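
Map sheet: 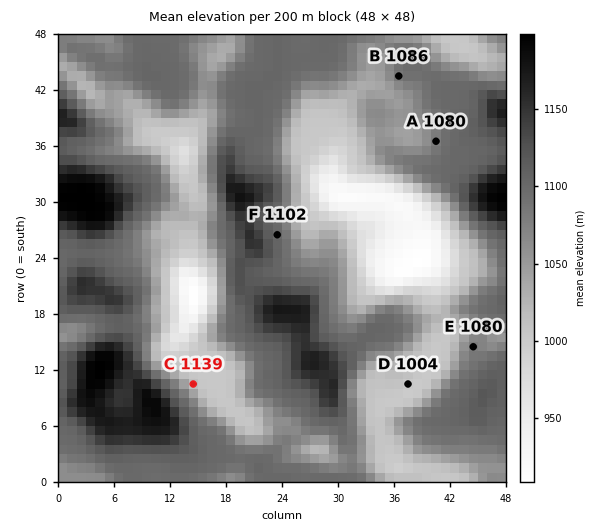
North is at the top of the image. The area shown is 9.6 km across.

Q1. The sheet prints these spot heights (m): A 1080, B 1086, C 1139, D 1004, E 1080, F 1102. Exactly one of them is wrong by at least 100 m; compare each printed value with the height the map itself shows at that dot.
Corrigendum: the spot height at C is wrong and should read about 1014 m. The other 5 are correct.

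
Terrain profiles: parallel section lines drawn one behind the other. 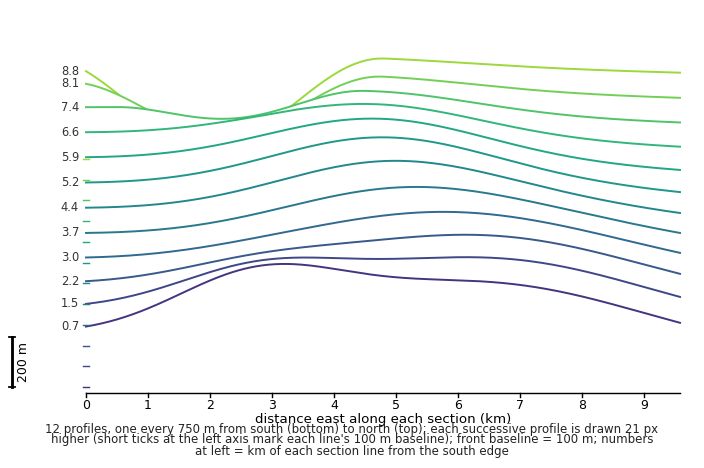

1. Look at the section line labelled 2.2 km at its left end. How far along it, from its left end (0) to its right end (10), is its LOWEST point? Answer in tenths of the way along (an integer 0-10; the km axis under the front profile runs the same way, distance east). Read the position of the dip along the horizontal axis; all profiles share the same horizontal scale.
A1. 0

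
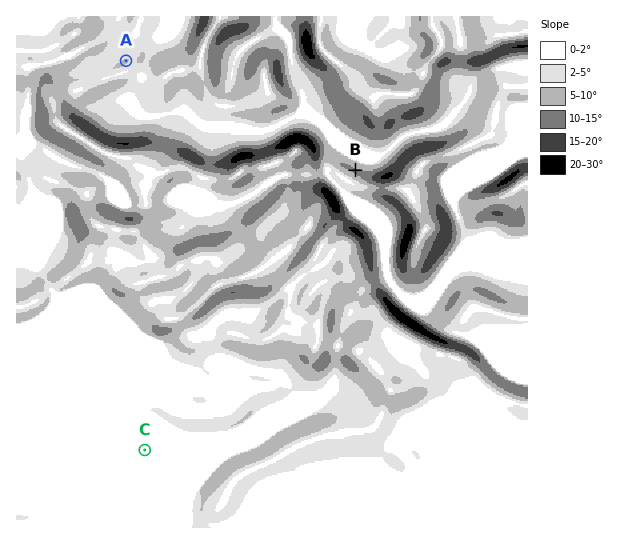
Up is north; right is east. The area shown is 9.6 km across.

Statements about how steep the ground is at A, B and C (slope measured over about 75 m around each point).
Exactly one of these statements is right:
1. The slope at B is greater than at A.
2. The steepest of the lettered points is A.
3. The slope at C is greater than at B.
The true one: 1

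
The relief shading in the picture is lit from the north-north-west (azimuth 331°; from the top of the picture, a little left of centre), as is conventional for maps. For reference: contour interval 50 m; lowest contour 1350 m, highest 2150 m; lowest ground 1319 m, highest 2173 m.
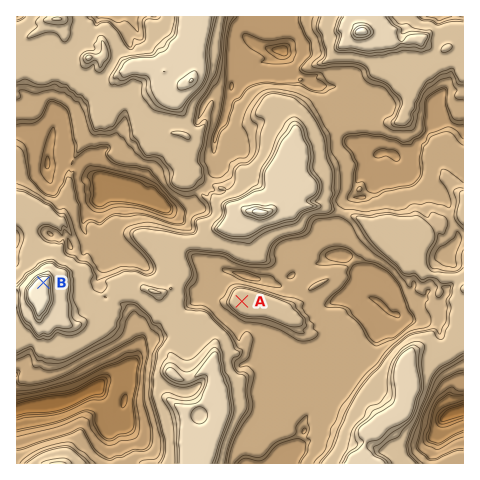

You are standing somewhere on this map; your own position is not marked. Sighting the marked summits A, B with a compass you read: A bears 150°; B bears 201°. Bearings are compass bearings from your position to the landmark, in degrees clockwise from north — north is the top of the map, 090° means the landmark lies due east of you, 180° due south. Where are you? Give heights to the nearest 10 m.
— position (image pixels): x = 118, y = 87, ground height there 1890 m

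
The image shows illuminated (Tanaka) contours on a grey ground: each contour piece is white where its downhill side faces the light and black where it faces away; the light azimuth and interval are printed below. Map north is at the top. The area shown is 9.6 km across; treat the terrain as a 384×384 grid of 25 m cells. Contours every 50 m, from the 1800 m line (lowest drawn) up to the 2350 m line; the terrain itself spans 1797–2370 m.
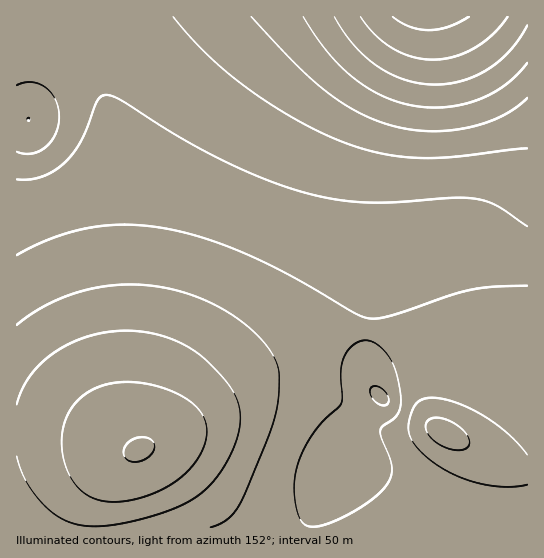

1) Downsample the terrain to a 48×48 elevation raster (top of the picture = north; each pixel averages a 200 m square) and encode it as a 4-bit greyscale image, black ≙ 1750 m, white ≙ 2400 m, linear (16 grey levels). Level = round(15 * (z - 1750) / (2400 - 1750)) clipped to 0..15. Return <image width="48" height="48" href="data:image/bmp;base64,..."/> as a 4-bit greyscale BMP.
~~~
<image width="48" height="48" href="data:image/bmp;base64,Qk32BAAAAAAAAHYAAAAoAAAAMAAAADAAAAABAAQAAAAAAIAEAAATCwAAEwsAABAAAAAAAAAAAAAAABEREQAiIiIAMzMzAERERABVVVUAZmZmAHd3dwCIiIgAmZmZAKqqqgC7u7sAzMzMAN3d3QDu7u4A////AEREQzMzNERERFVVVVZmZmZVVVVVVVVVVURDMzMzMzNERERVVVZmZmZmVVVVVVVVVUQzMzIiIjMzRERFVVZmZmZmZlVVVVVVVUMzMiIiIiIzM0RFVVZmZmZmZlVVVVVVVUMzMiIiIiIiMzREVVZmZmZmZmVVVVVVVTMzIiIRERIiIzREVVZmZmZmZlVVVERERTMzIiIREREiIjNERVVmZmZmZlVURERERTMzIiIRERESIjNERVVmZmZmZlVEM0REVTMyIiIRERESIjM0RVVmZmZmZVRDM0REVTMzIiIhERESIjM0RFVWZmZmZVQzM0RFVTMzIiIiIiIiIjM0RFVVZmZmZlREREVVVTMzIiIiIiIiIjM0RFVVZmZndlVERVVVVTMzMiIiIiIiMzM0RFVVVmZndlVVVVVVVUMzMyIiIiIjMzNERFVVVmZ3dmVVVVVVVUMzMzMyIzMzMzRERFVVVmZmZmVVVVVVVUQzMzMzMzMzM0RERFVVVmZmZmZVVVVVVURDMzMzMzMzNERERVVVVmZmZmZlVVVVVUREQzMzMzM0REREVVVVVmZmZmZmVVVVVURERERDM0RERERFVVVVVmZmZmZmZlVVVVRERERERERERERVVVVVZmZmZmZmZmZVVVVURERERERERFVVVVVWZmZmZmZmZmZmVVVVVEREREREVVVVVVVmZmZmZmZmZmZmZlVVVVVVVVVVVVVVVWZmZmZmZmZmZmZmZlVVVVVVVVVVVVVVVmZmZmZmZmZmZmZmZmVVVVVVVVVVVVVWZmZmZmZmZmZmZmZmZmZlVVVVVVVVVWZmZmZmZmZmZmZmZmZmZmZmZmVVVVVmZmZmZmZmZmZmZmZmZmZmZ2ZmZmZmZmZmZmZmZmZmZmZmZmZmZmZnd2ZmZmZmZmZmZmZmZmZnd3d3d3d3d3d3d2ZmZmZmZmZmZmZmZnd3d3d3d3d3d3d3d2ZmZmZmZmZmZmZnd3d3d3d3d3d3d3d3d3dmZmZmZmZmZmd3d3d3d3d3d3d3d3d3d3d3dmZmZmZmd3d3d3d3d3d3d3d3d3d3eHd3d2ZmZmZ3d3d3d3d3d3eIiIiIiIiIiIiHd3dmd3d3d3d3d3d3iIiIiIiIiIiIiIiId3d3d3d3d3d3d3eIiIiIiIiIiIiIiJmYh3d3d3d3d3d3eIiIiIiJmZmZmZmYiJmYh3d3d3d3d3d3iIiIiImZmZmZmZmZmZmYh3d3d3d3d3eIiIiIiZmZmqqqqqqZmZmYh3d3d3d3d4iIiIiJmZmqqqqqqqqqmZmIh3d3d3d3eIiIiIiZmZqqq7u7u7uqqYiId3d3d3d3iIiIiImZmqqru7u7u7u6qoiId3d3d3d4iIiIiZmZqqq7vMzMzMu7und3d3d3d3eIiIiImZmaqqu8zMzMzMzLu3d3d3d3d3iIiIiJmZmqqrvMzd3d3dzMu3d3d3d3d4iIiIiZmZmqq7zM3d3d3d3My3d3d3d3eIiIiImZmZqqu7zN3e7u7t3czHd3d3d3iIiIiJmZmaqqu8zd3u7u7u3dzA=="/>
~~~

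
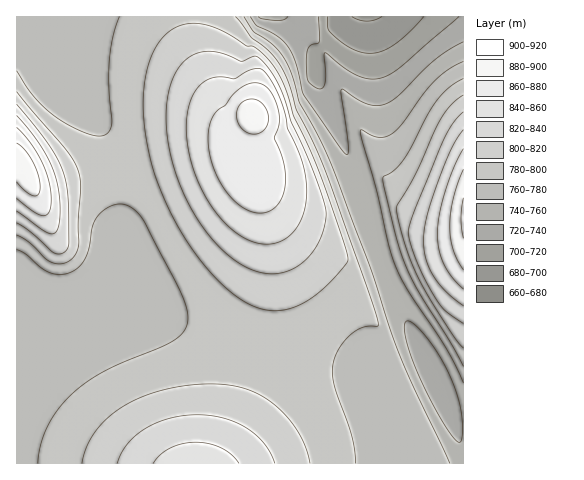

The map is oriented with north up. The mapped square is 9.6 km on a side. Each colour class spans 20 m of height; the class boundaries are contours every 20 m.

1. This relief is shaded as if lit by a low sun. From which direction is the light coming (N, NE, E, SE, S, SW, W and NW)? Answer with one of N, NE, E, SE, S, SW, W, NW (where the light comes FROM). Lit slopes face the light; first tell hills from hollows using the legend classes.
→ NE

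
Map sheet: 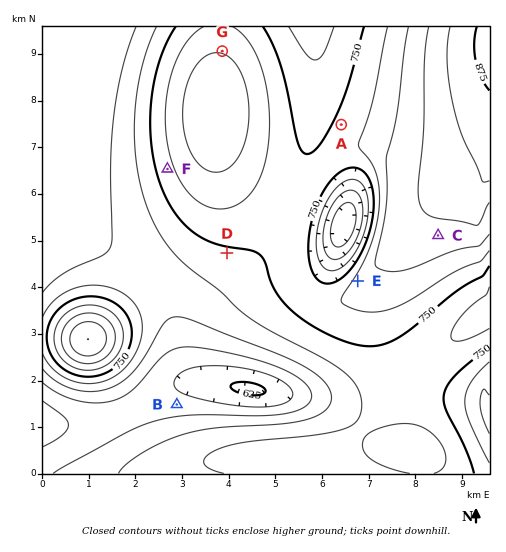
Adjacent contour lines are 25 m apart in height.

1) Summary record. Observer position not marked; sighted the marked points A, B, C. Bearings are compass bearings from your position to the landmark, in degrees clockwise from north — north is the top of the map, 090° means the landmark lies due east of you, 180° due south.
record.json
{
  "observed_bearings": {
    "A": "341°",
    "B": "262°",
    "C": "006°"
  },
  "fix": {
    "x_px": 425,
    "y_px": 369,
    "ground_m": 735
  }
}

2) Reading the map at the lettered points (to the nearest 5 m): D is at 745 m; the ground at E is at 785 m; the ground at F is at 765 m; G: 800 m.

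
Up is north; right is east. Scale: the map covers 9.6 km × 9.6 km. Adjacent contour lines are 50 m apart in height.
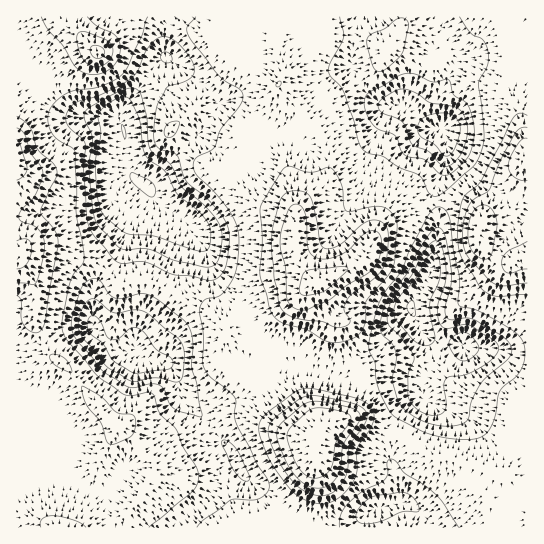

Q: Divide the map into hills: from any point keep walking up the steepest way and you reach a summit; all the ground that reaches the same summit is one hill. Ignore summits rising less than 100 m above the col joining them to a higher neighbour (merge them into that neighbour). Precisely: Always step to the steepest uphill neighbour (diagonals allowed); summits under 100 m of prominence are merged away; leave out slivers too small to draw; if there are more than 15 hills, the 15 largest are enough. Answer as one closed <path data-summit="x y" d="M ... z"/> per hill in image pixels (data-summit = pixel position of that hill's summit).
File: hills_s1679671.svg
<path data-summit="321 281" d="M358 16l-187 0-6 9 0 32 42 32 10 13 0 5-18 27-36 35-15 17 6 13 30 23 1 13-6 16-7 30-32 46-5 19 2 7 8 7 24 5 8 14 4 16 8 5 12 1 18-6 27-31 59 4 37 11 24 0 11-3 44 3 11-16 0-12-3-8-16-28-2-10 14-22 7-16 7-38-3-42 9-24 0-28-3-7-16-4-16-16-12-4-16 0-18-15-12-22z"/><path data-summit="318 434" d="M427 336l-2 2 7 13 0 12-11 16-31-3-48 3-37-11-59-4-11 11-6 10-10 10-8 4-18 2-10-4-2-4-1 4 3 4 9 6 37 40 8 15-12 5-6 6-10 24-23 18-11 12 352 1 1-174-38-6-20 0-9-4-23-3z"/><path data-summit="17 159" d="M17 65l-1 462 158 1 12-13 23-18 10-24 6-6 12-5-8-15-14-17-32-29-4-8-2-14-10-15-22-4-10-11-16 2-5-3-15-14-6-9 2-38 6-10 15-14 5-10 11-36 16-20 1-10-12-7-6-7-7-43-6-11-44-4-11-4z"/><path data-summit="481 225" d="M527 16l-91 1 17 28 4 13-18 40 0 20 6 17 2 20-4 18-7 14 0 16 3 10-3 34-5 26-20 32 10 26 13 9 27 4 9 4 20 0 27 5 11 0z"/><path data-summit="98 53" d="M170 16l-153 0-1 49 47 46 11 4 41 2 4 3 0-5 5-10 15-16 13-20 13-11-1-27z"/>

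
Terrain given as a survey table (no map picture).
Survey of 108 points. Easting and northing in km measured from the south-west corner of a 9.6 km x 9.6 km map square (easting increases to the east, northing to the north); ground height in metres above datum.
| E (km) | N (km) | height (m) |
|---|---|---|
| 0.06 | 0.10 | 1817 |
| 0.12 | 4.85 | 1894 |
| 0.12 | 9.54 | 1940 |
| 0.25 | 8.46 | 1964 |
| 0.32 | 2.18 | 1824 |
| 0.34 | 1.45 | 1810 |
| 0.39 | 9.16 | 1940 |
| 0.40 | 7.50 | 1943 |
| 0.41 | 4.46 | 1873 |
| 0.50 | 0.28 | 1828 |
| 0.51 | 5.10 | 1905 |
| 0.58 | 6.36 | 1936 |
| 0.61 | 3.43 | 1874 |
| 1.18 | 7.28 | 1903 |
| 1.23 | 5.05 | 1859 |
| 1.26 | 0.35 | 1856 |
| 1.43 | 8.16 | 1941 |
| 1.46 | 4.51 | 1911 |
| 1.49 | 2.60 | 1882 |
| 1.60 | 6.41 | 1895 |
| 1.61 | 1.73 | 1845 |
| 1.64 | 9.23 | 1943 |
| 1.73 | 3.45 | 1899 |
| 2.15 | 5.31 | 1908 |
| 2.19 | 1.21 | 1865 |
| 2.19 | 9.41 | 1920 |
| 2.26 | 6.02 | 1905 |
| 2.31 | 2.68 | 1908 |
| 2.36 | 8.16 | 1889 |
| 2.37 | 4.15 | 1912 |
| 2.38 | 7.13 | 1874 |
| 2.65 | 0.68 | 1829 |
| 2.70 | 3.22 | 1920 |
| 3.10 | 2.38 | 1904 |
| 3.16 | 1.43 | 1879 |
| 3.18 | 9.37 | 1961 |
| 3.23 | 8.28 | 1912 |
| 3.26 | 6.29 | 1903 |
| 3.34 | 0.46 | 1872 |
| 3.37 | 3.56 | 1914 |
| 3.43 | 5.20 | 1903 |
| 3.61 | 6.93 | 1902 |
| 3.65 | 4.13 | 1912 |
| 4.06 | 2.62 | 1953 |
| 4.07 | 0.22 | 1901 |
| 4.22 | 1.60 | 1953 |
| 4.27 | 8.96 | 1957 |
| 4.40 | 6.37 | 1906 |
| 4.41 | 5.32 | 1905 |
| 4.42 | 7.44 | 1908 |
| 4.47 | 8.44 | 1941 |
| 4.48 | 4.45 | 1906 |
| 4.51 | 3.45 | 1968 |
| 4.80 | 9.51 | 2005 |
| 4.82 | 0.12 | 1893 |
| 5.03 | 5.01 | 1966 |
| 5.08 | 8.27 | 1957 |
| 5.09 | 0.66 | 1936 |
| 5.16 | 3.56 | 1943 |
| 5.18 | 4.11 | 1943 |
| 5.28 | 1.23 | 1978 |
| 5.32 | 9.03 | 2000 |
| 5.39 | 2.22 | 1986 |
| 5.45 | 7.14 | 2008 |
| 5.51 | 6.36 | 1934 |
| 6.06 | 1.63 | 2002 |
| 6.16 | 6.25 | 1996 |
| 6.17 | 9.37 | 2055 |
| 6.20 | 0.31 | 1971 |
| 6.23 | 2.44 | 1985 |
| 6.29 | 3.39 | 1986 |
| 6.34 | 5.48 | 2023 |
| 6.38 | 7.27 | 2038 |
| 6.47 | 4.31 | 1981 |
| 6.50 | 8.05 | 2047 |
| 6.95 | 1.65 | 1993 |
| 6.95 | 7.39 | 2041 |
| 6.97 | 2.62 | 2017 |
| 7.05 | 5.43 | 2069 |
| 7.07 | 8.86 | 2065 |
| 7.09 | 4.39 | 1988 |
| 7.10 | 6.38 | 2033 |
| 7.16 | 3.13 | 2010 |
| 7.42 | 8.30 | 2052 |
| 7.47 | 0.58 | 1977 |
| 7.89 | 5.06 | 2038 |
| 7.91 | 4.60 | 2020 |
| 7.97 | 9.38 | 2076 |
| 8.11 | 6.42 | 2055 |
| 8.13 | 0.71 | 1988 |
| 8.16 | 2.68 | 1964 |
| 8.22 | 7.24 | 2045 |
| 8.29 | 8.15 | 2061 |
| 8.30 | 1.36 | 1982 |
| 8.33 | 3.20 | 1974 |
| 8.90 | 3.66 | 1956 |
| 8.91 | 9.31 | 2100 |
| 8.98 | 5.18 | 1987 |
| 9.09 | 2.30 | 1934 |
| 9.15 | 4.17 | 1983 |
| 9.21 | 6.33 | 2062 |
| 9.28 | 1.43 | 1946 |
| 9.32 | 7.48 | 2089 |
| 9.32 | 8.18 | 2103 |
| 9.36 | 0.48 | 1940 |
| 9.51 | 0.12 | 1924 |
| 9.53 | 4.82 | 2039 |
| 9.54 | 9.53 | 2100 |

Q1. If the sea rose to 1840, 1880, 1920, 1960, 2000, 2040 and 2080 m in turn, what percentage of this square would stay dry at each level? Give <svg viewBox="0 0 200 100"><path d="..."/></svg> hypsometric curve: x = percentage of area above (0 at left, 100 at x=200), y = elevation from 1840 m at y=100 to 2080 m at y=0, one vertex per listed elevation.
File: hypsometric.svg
<svg viewBox="0 0 200 100"><path d="M191 100l-13-17-51-16-42-17-36-17-24-16-19-17"/></svg>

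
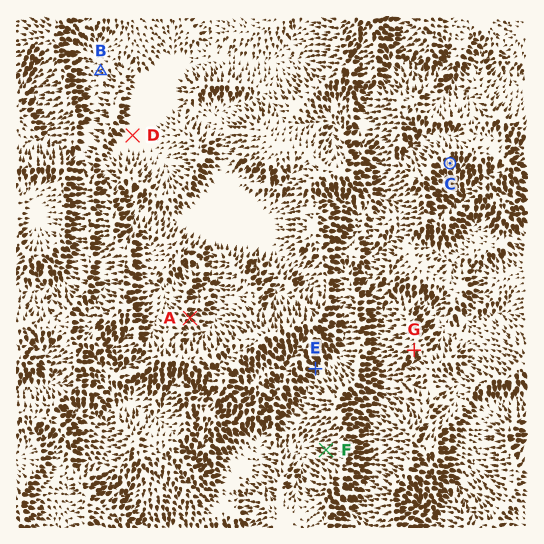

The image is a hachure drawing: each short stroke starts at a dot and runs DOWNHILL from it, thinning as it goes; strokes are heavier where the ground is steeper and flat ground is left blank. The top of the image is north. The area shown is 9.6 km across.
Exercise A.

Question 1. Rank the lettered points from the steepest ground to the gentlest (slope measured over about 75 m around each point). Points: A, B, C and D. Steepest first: C A B D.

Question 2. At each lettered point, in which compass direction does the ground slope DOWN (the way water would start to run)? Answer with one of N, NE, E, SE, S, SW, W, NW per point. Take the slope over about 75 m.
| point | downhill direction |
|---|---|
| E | SE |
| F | W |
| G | SW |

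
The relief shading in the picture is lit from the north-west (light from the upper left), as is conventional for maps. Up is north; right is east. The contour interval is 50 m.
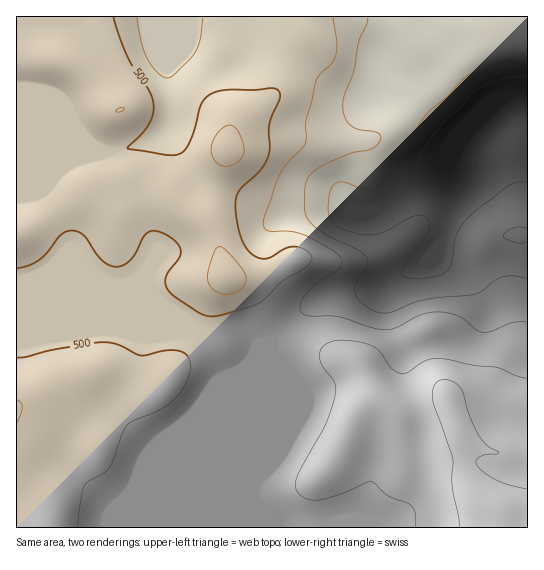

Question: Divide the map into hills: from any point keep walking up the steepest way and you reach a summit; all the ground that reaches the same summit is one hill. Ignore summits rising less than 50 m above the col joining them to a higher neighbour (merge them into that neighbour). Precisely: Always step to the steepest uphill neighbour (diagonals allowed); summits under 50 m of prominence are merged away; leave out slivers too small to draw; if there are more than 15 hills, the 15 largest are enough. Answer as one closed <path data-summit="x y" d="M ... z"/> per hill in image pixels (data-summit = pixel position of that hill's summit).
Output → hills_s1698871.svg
<path data-summit="227 277" d="M527 16l-510 0-1 314 185 1 6 2 28-2 8 1 18 11 12-3 30-29 26-15 14-4 32-3 15-5 33-20 16-19 0 13 19 9 23 0 22-7 24 3z"/><path data-summit="493 509" d="M439 245l-16 19-41 24-45 5-22 10-18 13-24 23-1 4 4 11 0 80-21 52 0 12 4 9 0 21 269-1 0-264-25-3-22 7-23 0-19-9z"/><path data-summit="17 407" d="M235 331l-21 2-13-2-184 0-1 196 242 1 1-21-4-9 0-12 21-52 0-80-3-14-15 3-9-8z"/>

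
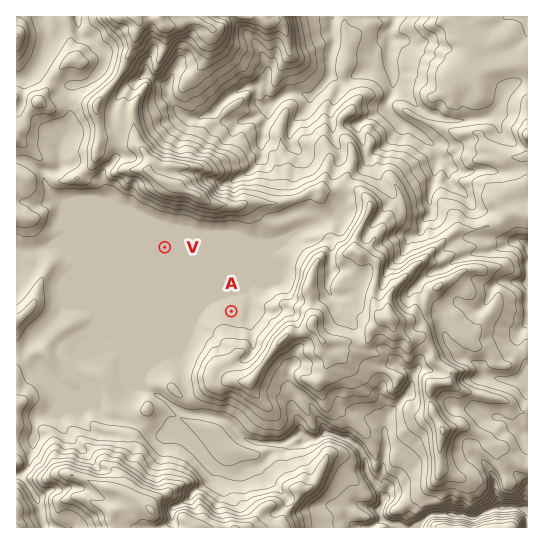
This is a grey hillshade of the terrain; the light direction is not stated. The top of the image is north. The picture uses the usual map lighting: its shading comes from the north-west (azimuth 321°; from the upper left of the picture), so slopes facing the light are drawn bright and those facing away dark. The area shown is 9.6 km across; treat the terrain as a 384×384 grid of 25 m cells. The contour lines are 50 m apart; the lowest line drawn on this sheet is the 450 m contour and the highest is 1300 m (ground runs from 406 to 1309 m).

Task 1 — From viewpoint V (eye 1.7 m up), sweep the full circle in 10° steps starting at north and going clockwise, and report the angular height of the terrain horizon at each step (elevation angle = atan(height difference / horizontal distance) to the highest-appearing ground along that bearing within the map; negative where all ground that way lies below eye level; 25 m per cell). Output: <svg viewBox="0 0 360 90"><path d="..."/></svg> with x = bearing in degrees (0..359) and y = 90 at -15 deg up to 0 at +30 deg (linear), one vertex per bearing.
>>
<svg viewBox="0 0 360 90"><path d="M0 30l10-2 10 1 10 1 10 3 10 6 10 7 10 9 10 0 10-2 10-2 10 0 10-2 10-1 10 2 10 0 10 2 10 1 10-3 10-2 10 1 10 4 10 4 10 1 10-1 10-1 10 2 10 2 10-5 10 0 10 1 10-4 10-3 10-4 10-5 10-5"/></svg>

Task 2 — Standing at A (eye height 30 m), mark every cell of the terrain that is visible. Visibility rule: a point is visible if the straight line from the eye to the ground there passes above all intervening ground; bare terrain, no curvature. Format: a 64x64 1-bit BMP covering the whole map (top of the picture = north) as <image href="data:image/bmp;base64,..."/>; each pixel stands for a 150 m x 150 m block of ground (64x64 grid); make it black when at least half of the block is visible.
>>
<image width="64" height="64" href="data:image/bmp;base64,Qk0+AgAAAAAAAD4AAAAoAAAAQAAAAEAAAAABAAEAAAAAAAACAAATCwAAEwsAAAIAAAAAAAAA////AAAAAAAAAAAAAAAAAAAAAAAAAAAAAAAAAAAAAAAAAYAAAAAAAAAHgAAAAAAAAD8AAAAAAAAB/wAAAAAAAAfPAAAAAAAAj78AAAAAAACPPwAAAAAAAI7/AAAAAAAAjMYAAAAAAADdOAAAAAAAAP94AAAAAAAA/8wAAAAAAAD/noAAAAAAAP/eAAAAAAAA8Z4AAAAAAADhP2AIAAAAAIf/4BwAAAAAj//gxgAAAAAP/+DjAAAAAJ//8JsAAAAAj//4P4AAAADH//x/wAAAAOP//P/YAAAAef////gAAAA/////+AAAAD////+YAAAAH////7gAAAAf////+AAAAB/////4AAAAD/////gAAAAP/////AAAAAf////4AAAA/////+AAAAB/////+AAAAP/////wAAAA/////jwAAABf////xhAAAH///8f+sAAA///+AAzwAAD//nAAAGAAAGH6AAAAAAAAAOcAAAAAAAAAYAAAAAAAAAAgAAAAAAAAgAAAAAAAAACAAAAAAAAAAAAAAAAAAAAAAAAAAAAAAAAAAAAAAAAAAAAAAAAAAAAAAAAAAAAAAAAAAAAAAAAAAAAAAAAAAAAAAAAAAAAAAAAAAAAAAAAAAAAAAAAAAAAAAAAAAAAAAAAAAAAAAAAAAAAAAAAAAAAAAAAAAAAAAAAAAAAAAAAAAA=="/>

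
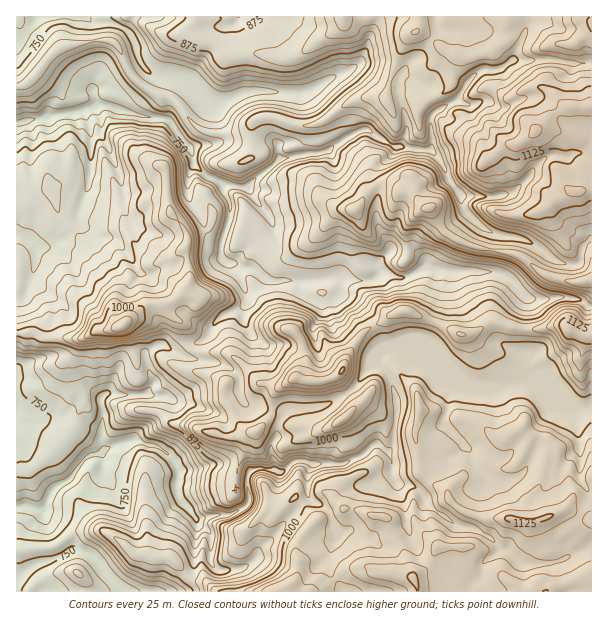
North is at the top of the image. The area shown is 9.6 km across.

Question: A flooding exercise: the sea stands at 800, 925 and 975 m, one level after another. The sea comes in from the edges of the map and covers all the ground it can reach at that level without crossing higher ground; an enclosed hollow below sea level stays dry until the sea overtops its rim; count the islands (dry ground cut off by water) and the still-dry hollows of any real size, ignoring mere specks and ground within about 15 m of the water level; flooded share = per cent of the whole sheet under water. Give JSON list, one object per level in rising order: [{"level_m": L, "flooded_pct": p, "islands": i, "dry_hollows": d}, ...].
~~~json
[{"level_m": 800, "flooded_pct": 19, "islands": 1, "dry_hollows": 0}, {"level_m": 925, "flooded_pct": 47, "islands": 1, "dry_hollows": 0}, {"level_m": 975, "flooded_pct": 57, "islands": 1, "dry_hollows": 0}]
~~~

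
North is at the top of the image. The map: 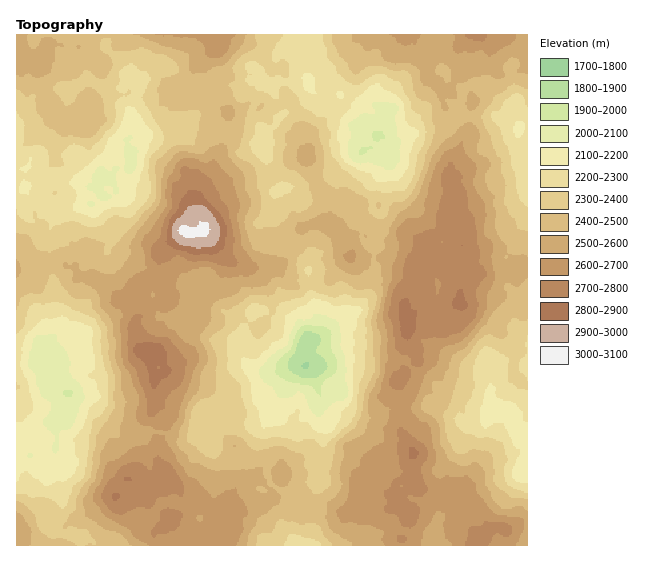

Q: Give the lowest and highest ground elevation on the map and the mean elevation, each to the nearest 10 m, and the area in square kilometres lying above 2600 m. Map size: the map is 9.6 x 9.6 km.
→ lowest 1790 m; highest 3040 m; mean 2440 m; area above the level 21.6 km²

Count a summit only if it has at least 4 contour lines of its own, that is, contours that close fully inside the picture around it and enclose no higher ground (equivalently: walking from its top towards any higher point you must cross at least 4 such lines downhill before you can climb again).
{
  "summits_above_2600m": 1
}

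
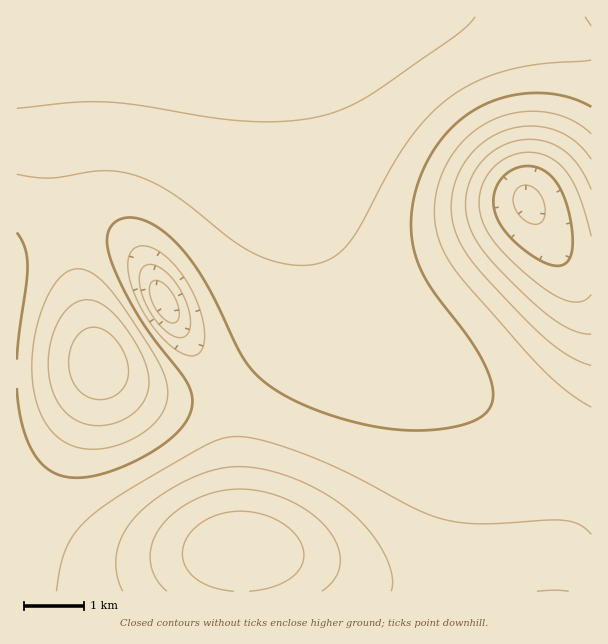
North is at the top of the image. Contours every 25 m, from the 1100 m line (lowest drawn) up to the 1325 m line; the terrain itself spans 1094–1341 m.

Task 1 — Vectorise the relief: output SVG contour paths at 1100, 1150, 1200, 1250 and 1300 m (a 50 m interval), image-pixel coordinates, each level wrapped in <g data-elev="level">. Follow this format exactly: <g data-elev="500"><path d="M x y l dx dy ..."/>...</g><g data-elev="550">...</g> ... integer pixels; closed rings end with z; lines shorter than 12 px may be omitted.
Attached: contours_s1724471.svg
<g data-elev="1100"><path d="M533 224l-12-7-7-11-1-8 2-6 3-4 4-2 8 0 6 3 5 6 3 8 1 9-2 8-4 4z"/></g><g data-elev="1150"><path d="M234 591l-22-4-17-9-10-12-2-8 0-7 5-15 13-13 18-9 21-3 23 3 20 10 15 13 4 8 2 7-2 14-11 12-18 9-24 4"/><path d="M591 295l-6 5-7 2-9-1-11-4-25-17-31-29-14-18-7-18-2-18 6-18 12-15 18-10 18-2 17 6 13 10 11 15 8 21 9 32"/></g><g data-elev="1200"><path d="M123 591l-7-19 1-20 6-18 13-18 23-19 29-17 27-10 24-3 25 2 30 10 29 13 24 17 21 21 16 22 8 23 1 9-2 7"/><path d="M537 591l17-1 15 1"/><path d="M591 365l-21-8-22-16-24-23-41-43-14-18-10-17-6-16-2-17 1-13 3-12 12-23 18-18 21-11 24-4 12 1 12 3 10 4 11 7 16 18"/><path d="M174 336l-7-4-9-9-14-23-4-12-1-10 2-8 5-5 9 0 12 8 10 12 8 15 5 17-1 13-2 5-4 2z"/></g><g data-elev="1250"><path d="M17 388l5 35 10 27 7 11 8 7 9 6 9 3 12 1 15-2 16-4 20-7 19-10 16-11 13-10 9-11 5-9 2-10 0-9-3-9-8-12-28-36-16-24-18-33-10-27-2-15 4-12 9-8 12-1 12 2 14 7 13 11 12 13 13 16 12 20 29 60 9 15 14 16 21 15 22 12 26 10 30 8 27 5 25 2 24 0 23-4 18-6 9-6 6-8 2-10-1-12-5-15-10-18-46-63-8-15-6-13-5-20-1-19 3-21 6-21 12-26 15-21 20-17 22-13 26-7 27-2 25 4 24 10"/><path d="M17 232l8 16 3 19-11 93"/></g><g data-elev="1300"><path d="M89 425l10 1 11-2 10-3 11-6 8-7 5-7 4-9 1-11-2-12-4-12-18-30-11-13-9-8-9-5-9-1-7 1-8 4-12 13-9 22-3 25 3 22 9 18 12 13z"/><path d="M17 108l54-5 31-1 33 3 71 12 34 4 39 1 35-4 28-9 29-14 84-59 12-10 8-9"/></g>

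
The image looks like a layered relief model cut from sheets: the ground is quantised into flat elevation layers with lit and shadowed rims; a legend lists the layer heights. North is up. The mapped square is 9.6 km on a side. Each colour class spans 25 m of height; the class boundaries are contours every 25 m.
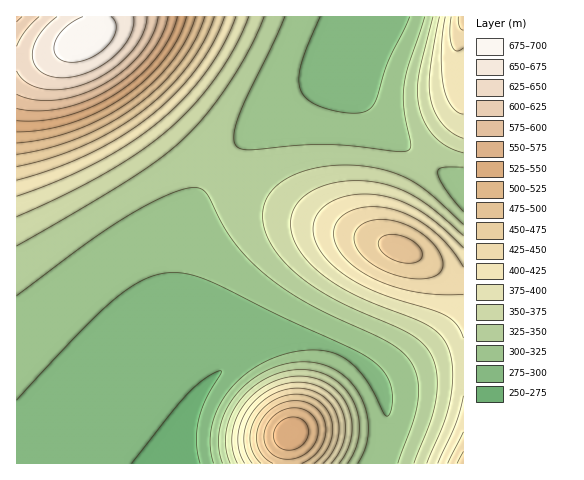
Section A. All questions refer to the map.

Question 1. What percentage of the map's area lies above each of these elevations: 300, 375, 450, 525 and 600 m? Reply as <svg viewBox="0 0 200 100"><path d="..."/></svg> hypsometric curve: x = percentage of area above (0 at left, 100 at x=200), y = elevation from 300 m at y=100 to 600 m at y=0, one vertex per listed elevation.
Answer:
<svg viewBox="0 0 200 100"><path d="M155 100l-92-25-34-25-14-25-6-25"/></svg>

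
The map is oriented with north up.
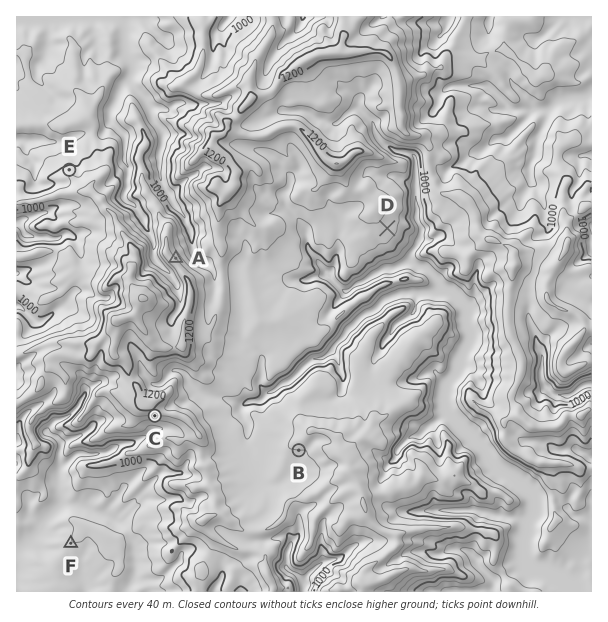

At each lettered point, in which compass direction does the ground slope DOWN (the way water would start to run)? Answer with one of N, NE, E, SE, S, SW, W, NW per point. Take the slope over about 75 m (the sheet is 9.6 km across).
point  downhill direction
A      NE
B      S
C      S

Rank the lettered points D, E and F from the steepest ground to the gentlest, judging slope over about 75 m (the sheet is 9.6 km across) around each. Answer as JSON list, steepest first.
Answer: ["E", "D", "F"]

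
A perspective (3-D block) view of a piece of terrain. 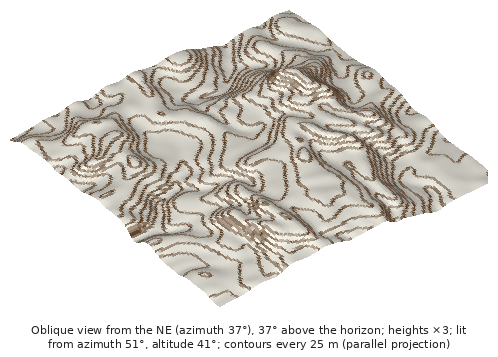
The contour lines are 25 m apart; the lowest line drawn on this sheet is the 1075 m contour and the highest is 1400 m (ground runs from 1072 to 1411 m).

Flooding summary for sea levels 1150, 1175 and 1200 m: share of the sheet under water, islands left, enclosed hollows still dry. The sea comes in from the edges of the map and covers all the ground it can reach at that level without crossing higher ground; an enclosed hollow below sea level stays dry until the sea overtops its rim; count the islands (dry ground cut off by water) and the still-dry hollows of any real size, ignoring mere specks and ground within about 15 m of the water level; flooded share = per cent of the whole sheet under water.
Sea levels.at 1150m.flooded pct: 20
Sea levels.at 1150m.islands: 0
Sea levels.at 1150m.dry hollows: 0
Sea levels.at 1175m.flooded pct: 33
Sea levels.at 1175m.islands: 0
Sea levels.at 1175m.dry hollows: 0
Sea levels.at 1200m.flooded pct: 47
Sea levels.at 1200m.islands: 0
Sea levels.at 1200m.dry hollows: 0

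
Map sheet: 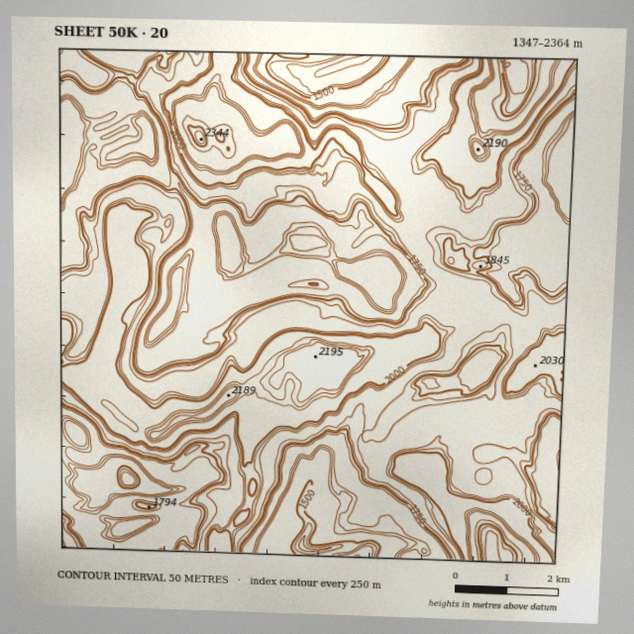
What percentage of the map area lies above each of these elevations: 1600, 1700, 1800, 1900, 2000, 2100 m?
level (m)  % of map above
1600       88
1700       65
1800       58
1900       29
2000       23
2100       7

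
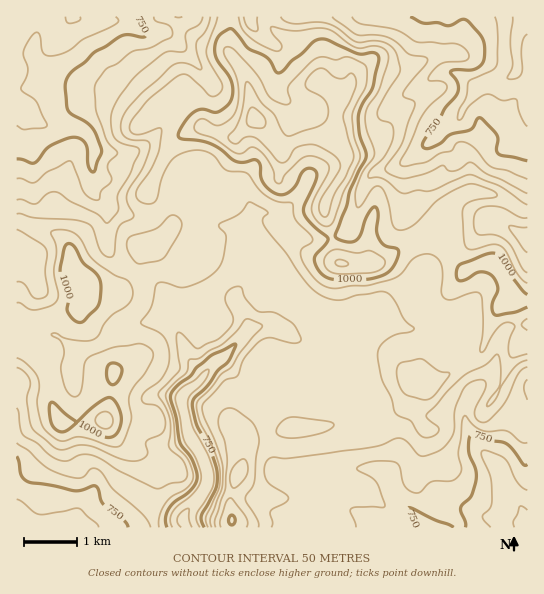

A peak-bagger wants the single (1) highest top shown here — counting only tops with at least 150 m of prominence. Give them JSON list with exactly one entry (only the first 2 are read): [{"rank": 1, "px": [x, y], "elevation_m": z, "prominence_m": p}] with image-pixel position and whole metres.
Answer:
[{"rank": 1, "px": [254, 118], "elevation_m": 1175, "prominence_m": 541}]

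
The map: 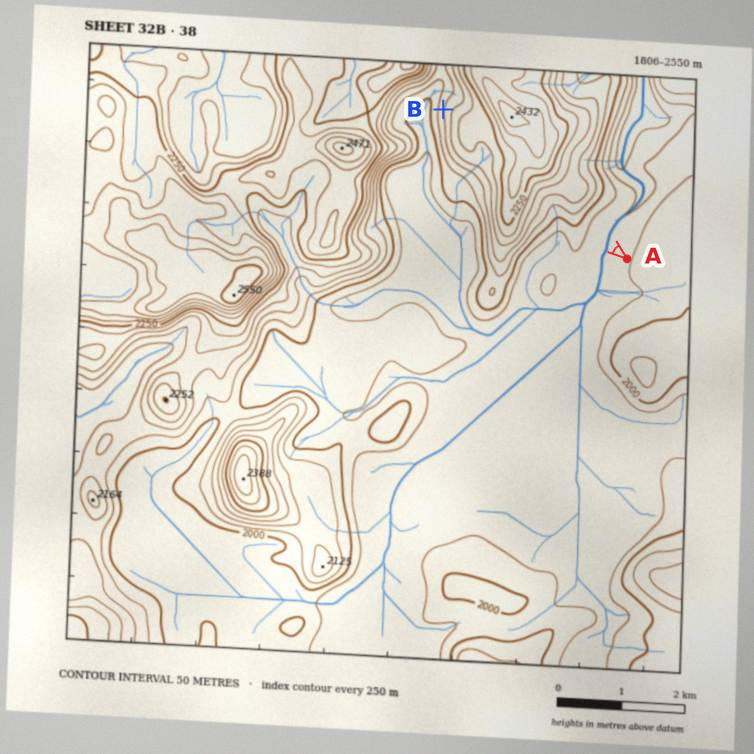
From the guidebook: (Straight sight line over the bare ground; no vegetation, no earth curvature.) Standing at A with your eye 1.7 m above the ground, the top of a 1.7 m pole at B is out of sight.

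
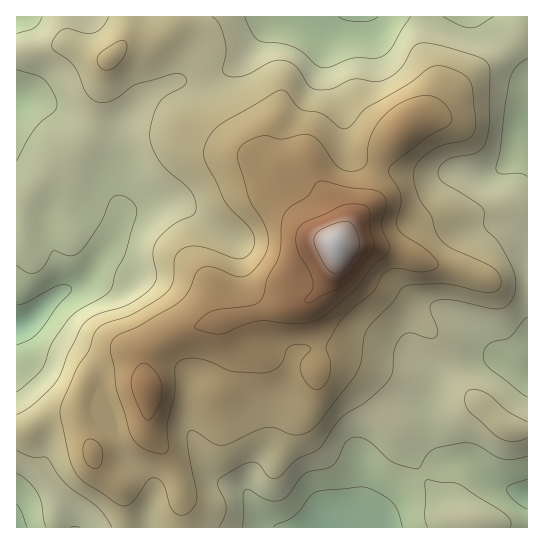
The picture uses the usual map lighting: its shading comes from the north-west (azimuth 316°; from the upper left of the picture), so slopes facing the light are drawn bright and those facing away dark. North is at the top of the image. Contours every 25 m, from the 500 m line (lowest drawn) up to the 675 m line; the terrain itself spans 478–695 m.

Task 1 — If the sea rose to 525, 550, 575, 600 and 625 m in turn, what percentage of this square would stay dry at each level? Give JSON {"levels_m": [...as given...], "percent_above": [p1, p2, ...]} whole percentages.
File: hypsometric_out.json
{"levels_m": [525, 550, 575, 600, 625], "percent_above": [85, 57, 35, 17, 6]}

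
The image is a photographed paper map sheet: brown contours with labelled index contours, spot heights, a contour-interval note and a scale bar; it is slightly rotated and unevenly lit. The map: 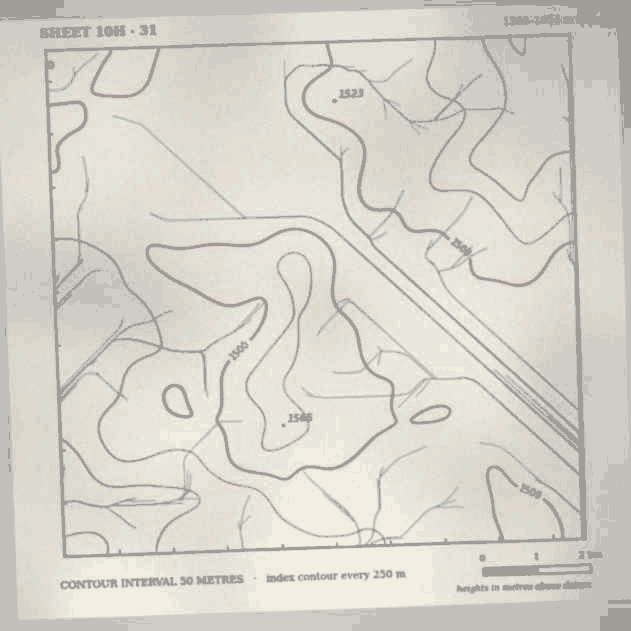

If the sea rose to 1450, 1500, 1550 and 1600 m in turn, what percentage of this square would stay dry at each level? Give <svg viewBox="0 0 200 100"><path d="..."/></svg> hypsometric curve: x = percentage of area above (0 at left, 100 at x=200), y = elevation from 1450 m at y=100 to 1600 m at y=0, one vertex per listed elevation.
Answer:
<svg viewBox="0 0 200 100"><path d="M173 100l-105-33-46-34-13-33"/></svg>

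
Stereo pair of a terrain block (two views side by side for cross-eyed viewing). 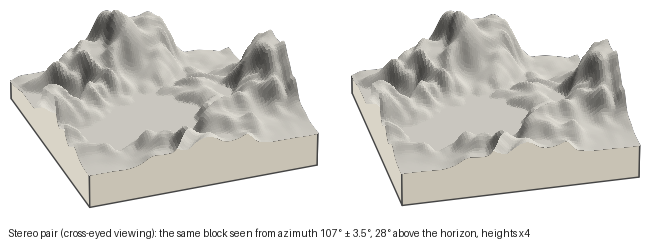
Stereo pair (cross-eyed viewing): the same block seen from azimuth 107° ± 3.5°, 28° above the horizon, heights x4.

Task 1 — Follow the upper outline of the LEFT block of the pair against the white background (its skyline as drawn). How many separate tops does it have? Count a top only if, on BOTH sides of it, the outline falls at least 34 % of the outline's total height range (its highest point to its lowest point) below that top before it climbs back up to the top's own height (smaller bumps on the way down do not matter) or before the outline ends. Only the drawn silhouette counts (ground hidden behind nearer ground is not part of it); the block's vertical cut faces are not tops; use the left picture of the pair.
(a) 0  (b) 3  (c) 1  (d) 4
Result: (c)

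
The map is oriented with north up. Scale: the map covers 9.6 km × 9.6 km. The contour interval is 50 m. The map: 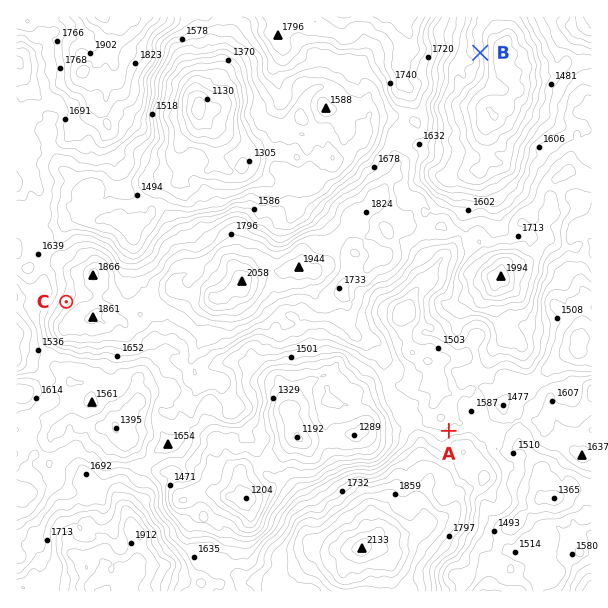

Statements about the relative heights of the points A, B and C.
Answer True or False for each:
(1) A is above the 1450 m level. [True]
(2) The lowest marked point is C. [False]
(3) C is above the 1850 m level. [False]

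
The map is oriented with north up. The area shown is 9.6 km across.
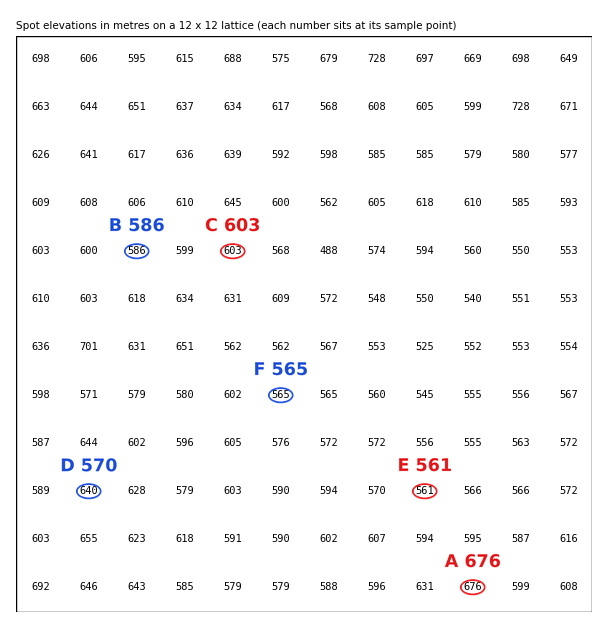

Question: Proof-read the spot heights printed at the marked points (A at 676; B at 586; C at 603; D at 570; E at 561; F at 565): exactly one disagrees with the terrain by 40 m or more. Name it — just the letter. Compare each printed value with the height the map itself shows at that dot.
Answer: D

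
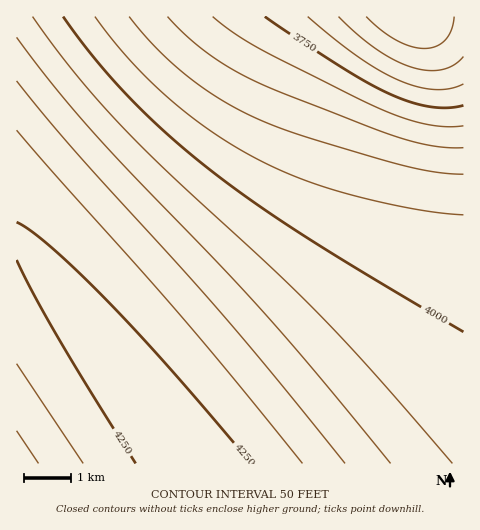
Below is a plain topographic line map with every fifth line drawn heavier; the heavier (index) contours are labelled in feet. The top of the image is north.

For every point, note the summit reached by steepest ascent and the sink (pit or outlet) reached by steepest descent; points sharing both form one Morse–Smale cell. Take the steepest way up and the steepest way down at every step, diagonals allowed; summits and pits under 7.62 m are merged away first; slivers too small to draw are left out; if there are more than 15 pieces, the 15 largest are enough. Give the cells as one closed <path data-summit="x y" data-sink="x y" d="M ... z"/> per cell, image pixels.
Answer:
<path data-summit="193 463" data-sink="412 17" d="M463 16l-447 1 0 224 8 3 11 12 157 208 272-1z"/><path data-summit="193 463" data-sink="17 463" d="M19 241l-3 1 0 221 174 1-147-198-13-16z"/>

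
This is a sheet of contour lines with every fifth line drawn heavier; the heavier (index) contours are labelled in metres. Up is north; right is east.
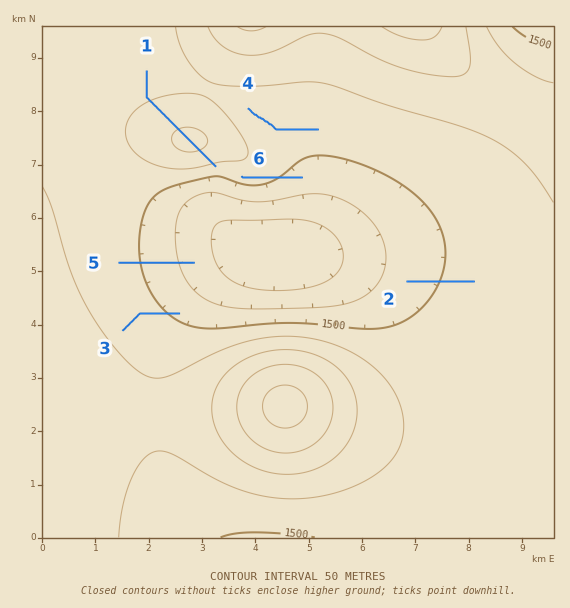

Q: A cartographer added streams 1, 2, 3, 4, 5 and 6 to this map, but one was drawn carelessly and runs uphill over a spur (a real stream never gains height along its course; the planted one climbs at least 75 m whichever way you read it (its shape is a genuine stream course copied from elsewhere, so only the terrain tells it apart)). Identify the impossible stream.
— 1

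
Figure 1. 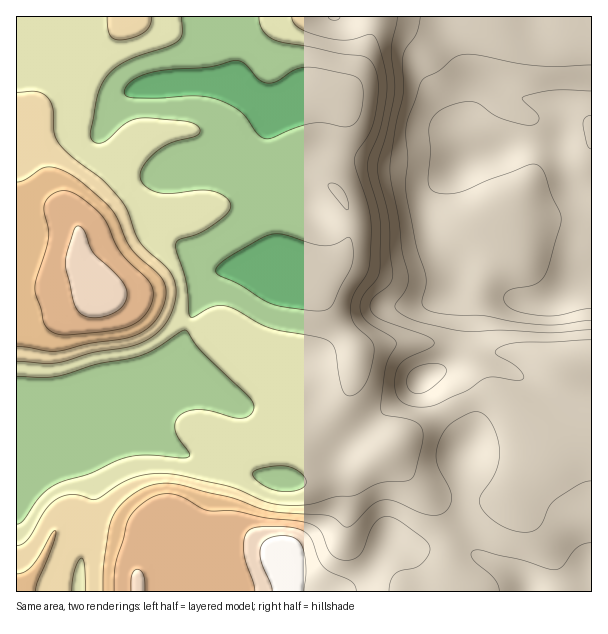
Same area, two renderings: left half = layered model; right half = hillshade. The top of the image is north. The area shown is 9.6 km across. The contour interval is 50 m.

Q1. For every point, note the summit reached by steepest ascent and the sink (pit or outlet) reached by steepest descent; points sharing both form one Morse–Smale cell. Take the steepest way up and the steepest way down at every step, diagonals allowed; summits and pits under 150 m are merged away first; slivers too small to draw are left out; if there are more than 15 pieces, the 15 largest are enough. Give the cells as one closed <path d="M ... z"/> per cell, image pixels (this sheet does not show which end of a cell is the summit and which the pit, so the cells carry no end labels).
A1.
<path d="M591 16l-363 0 0 11 7 24 0 20-6 12 35 23 14 5-6 6-6 17 2 24 4 10 6 5-4 6-3 12 0 34 7 35 6 6 6 4-56-2-21 6-7 8-19 44-9 30-1 12-6-1-15 3-36 10-19 11-37 29 32 2 39 8 60 28 47 11 39 12 43 0 27-5 36-24 17-14 43-28 23-10 18-4 15 4 48 36 40-2z"/><path d="M227 16l-211 1 1 405 25-4 21 2 17-11 21-18 19-11 36-10 15-3 6 1 1-12 9-30 19-44 7-8 21-6 56 2-6-4-6-6-7-35 0-34 3-12 4-6-6-5-4-10-2-24 6-17 6-6-14-5-35-23 6-12 0-20-7-24z"/><path d="M489 396l-19 4-23 10-43 28-17 14-30 22-10 4-23 3-52-1-30-11-47-11-60-28-39-8-33-2 5 15 20 36 4 15 0 23-12 52-1 30 512 1 1-157-41 1-48-36z"/><path d="M59 418l-17 0-26 5 1 169 62-1 1-30 12-52 0-23-4-15-20-36-1-7z"/>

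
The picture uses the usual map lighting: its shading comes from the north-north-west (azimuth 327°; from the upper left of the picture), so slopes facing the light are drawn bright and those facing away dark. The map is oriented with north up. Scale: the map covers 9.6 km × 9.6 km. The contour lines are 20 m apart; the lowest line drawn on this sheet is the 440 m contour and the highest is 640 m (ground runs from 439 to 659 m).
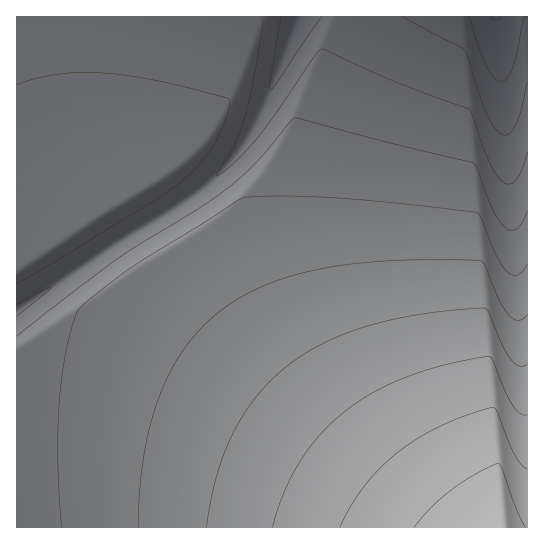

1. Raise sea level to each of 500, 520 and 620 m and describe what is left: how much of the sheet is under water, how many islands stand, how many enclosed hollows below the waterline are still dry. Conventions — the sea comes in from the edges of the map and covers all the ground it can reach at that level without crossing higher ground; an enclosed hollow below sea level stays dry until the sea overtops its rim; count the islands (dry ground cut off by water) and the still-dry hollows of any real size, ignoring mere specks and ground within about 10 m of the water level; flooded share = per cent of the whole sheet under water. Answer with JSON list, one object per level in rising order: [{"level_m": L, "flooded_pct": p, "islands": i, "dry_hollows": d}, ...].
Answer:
[{"level_m": 500, "flooded_pct": 9, "islands": 0, "dry_hollows": 0}, {"level_m": 520, "flooded_pct": 25, "islands": 0, "dry_hollows": 0}, {"level_m": 620, "flooded_pct": 94, "islands": 0, "dry_hollows": 0}]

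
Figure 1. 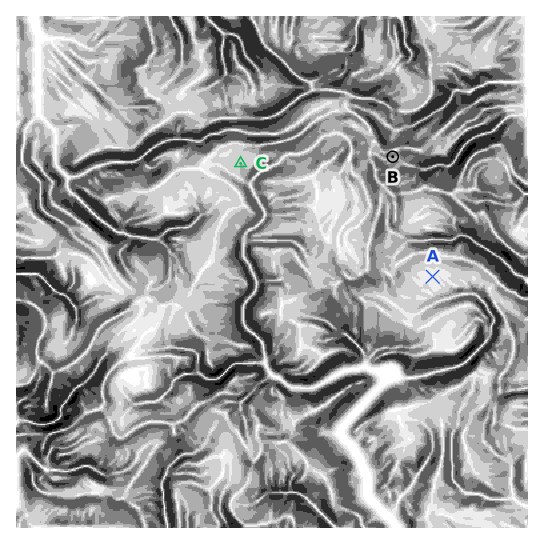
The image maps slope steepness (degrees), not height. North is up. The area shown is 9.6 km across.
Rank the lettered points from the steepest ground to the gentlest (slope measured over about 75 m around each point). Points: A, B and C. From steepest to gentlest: B C A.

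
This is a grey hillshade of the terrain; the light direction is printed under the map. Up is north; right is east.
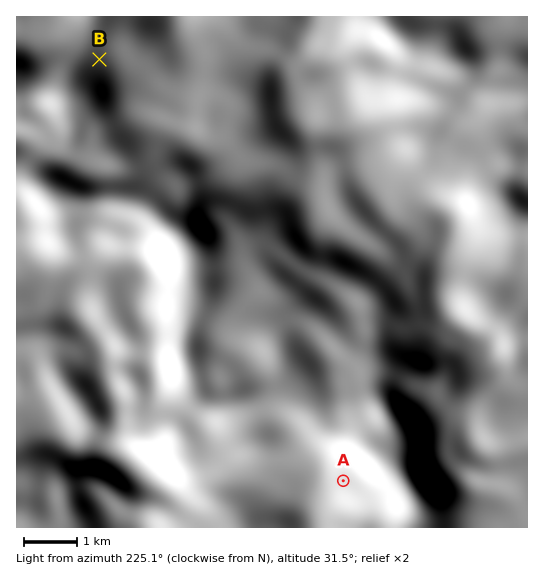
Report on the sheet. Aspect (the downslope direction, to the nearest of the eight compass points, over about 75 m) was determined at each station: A W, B E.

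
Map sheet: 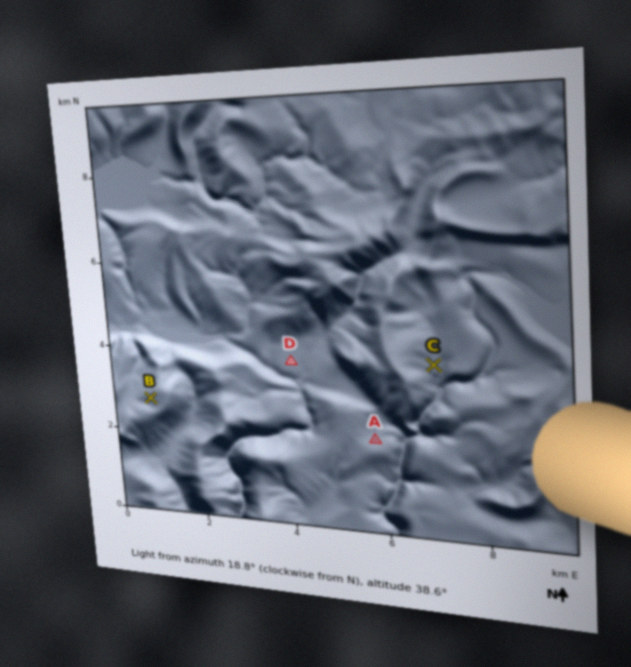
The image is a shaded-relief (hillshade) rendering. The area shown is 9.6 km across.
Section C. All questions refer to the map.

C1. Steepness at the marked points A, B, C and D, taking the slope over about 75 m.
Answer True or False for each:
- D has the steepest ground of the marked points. False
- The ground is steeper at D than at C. False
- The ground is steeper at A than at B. False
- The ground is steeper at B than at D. True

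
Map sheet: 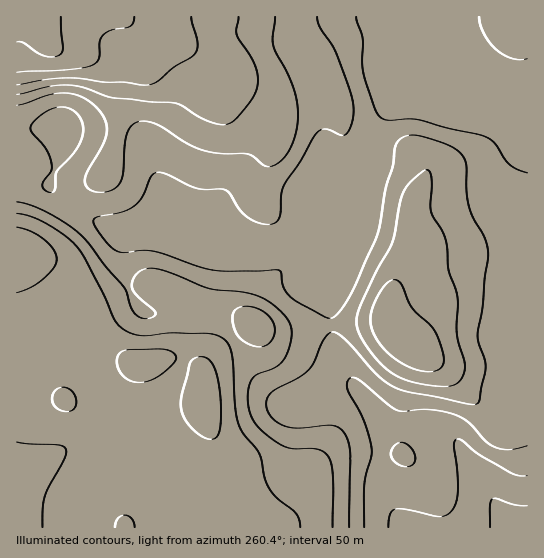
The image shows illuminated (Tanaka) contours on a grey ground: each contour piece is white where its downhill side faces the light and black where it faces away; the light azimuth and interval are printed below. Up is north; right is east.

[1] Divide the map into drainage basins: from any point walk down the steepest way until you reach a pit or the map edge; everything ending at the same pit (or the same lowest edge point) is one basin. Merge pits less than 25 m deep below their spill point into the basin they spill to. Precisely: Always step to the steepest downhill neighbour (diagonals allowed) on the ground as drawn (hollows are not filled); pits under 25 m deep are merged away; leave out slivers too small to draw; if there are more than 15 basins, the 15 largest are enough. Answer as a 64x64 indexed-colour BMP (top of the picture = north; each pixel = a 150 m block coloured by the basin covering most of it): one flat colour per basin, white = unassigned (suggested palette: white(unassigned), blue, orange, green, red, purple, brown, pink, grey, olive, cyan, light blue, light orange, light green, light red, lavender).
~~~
<image width="64" height="64" href="data:image/bmp;base64,Qk12CAAAAAAAAHYAAAAoAAAAQAAAAEAAAAABAAQAAAAAAAAIAAATCwAAEwsAABAAAAAAAAAA////ALR3HwAOf/8ALKAsACgn1gC9Z5QAS1aMAMJ34wB/f38AIr28AM++FwDox64AeLv/AIrfmACWmP8A1bDFABERERERERERERERERERERERERERERERERERERERERERERERERERERERERERERERERERERERERERERERERERERERERERERERERERERERERERERERERERERERERERERERERERERERERERERERERERERERERERERERERERERERERERERERERERERERERERERERERERERERERERERERERERERERERERERERERERERERERERERERERERERERERERERERERERERERERERERERERERERERERERERERERERERERERERERERERERERERERERERERERERERERERERERERERERERERERERERERERERERERERERERERERERERERERERERERERERERERERERERERERERERERERERERERERERERERERERERERERERERERERERERERERERERERERERERERERERERERERERERERERERERERERERERERERERERERERERERERERERERERERERERERERERERERERERERERERERERERERERERERERERERERERERERERERERERERERERERERERERERERERERERERERERERERERERERERERERERERERERERERERERERERERERERERERERERERERERERERERERERERERERERERERERERERERERERERERERERERERERERERERERERERERERERERERERERERERERERERERERERERERERERERERERERERERERERERERERERERERERERERERERERERERERERERERERERERERERERERERERERERERERERERERERERERERERERERERERERERERERERERERERERERERERERERERERERERERERERERERERERERERERERERERERERERERERERERERERERERERERERERERERERERERERERERERERERERERERERERERERERERERERERERERERERERERERERERERERERERERERERERERERERERERERERERERERERERERERERERERERERERERERERERIiIiIiIREREREREREREREREREREREREREREREREREREiIiIiIiIiIiERERERERERERERERERERERERERERERESIiIiIiIiIiIREREREREREREREREREREREREREREREREiIiIiIiIiIhERERERERERERERERERERERERERERERESIiIiIiIiIiEREREREREREREREREREREREREREREREREiIiIiIiIiIRERERERERERERERERERERERERERERERESIiIiIiIiIiEREREREREREREREREREREREREREREREREiIiIiIiIiIhERERERERERERERERERERERERERERERERIiIiIiIiIiERERERERERMRERERERERERERERERERERIiIiIiIiIiIhEREREREREzMxEREREREREREREREREREiIiIiIiIiIiIhERERERETMzMRERERERERERERERERESIiIiIiIiIiIiIiIRERERMzMxERERERERERERERERERIiIiIiIiIiIiIiIiIREREzMzMRERERERERERERERERIiIiIiIiIiIiIiIiIiIRETMzMzEREREREREREREREREiIiIiIiIiIiIiIiIiIiIRMzMzMREREREREREREREREiIiIiIiIiIiIiIiIiIiIiIzMzMzERERERERERERERESIiIiIiIiIiIiIiIiIiIiIjMzMzMxERERERERERERERIiIiIiIiIiIiIiIiIiIiIiMzMzMzMREREREREREREREiIiIiIiIiIiIiIiIiIiIiIzMzMzMzERERERERERERESIiIiIiIiIiIiIiIiIiIiIjMzMzMzMxERERERERERERIiIiIiIiIiIiIiIiIiIiIiMzMzMzMzERERERERERERESIiIiIiIiIiIiIiIiIiIiIzMzMzMzMRERERERERERERIiIiIiIiIiIiIiIiIiIiIjMzMzMzMxEREREREREREREiIiIiIiIiIiIiIiIiIiIiMzMzMzMzMRERERERERERERIiIiIiIiIiIiIiIiIiIiIzMzMzMzMxERERERERERERIiIiIiIiIiIiIiIiIiIiIjMzMzMzMzEREREREREREREiIiIiIiIiIiIiIiIiIiIiMzMzMzMzMREREREREREREiIiIiIiIiIiIiIiIiIiIiIzMzMzMzMxERERERERERIiIiIiIiIiIiIiIiIiIiIiIjMzMzMzMzERERERERERIiIiIiIiIiIiIiIiIiIiIiIiMzMzMzMzMRERERERERIiIiIiIiIiIiIiIiIiIiIiIiIzMzMzMzMxEREREREREiIiIiIiIiIiIiIiIiIiIiIiIjMzMzMzMzERERERERIiIiIiIiIiIiIiIiIiIiIiIiIiMzMzMzMzERERERERIiIiIiIiIiIiIiIiIiIiIiIiIiIzMzMRERERERERESIiIiIiIiIiIiIiIiIiIiIiIiIiIjMzEREREREREREiIiIiIiIiIiIiIiIiIiIiIiIiIiIiMzMREREREREiIiIiIiIiIiIiIiIiIiIiIiIiIiIiIiIzMREREREREiIiIiIiIiIiIiIiIiIiIiIiIiIiIiIiIjMxEREREREiIiIiIiIiIiIiIiIiIiIiIiIiIiIiIiIi"/>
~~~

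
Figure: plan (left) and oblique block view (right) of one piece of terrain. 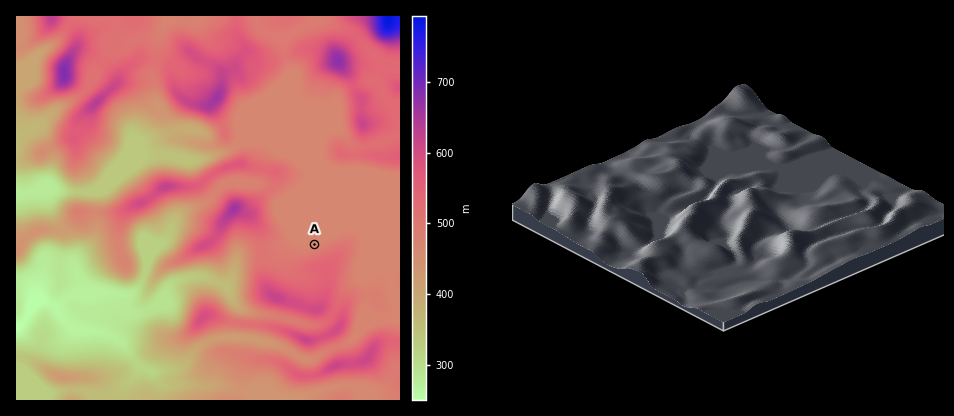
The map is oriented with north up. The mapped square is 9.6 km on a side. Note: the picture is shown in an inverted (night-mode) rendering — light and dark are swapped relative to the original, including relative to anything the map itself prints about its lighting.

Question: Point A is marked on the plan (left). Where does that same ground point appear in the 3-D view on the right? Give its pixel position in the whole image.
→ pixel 818 190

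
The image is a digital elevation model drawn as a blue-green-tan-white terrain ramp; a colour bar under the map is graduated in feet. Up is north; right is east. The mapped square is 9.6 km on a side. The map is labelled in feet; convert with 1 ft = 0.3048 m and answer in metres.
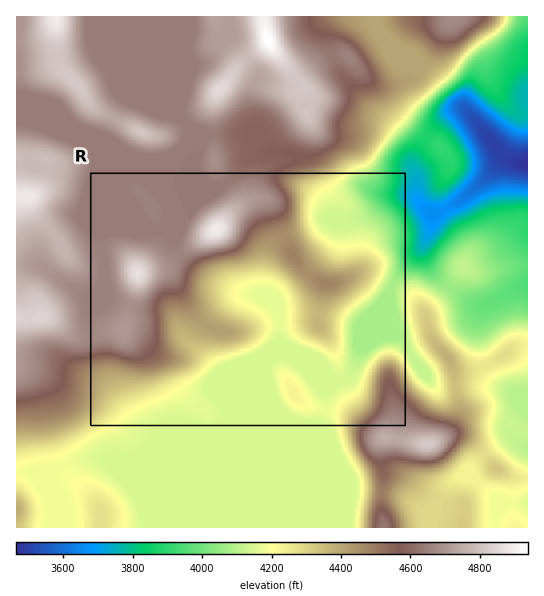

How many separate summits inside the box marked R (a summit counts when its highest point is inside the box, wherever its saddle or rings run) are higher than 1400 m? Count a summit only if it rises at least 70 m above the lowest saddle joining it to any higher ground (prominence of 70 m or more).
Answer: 1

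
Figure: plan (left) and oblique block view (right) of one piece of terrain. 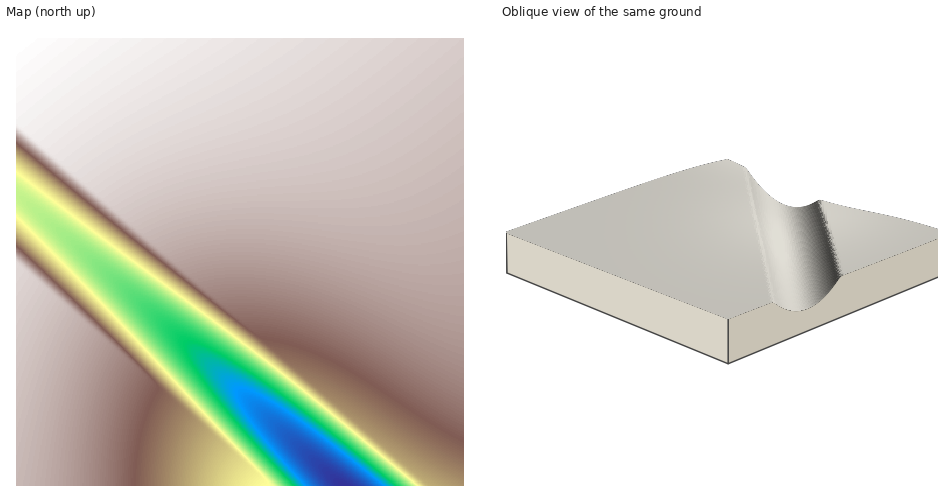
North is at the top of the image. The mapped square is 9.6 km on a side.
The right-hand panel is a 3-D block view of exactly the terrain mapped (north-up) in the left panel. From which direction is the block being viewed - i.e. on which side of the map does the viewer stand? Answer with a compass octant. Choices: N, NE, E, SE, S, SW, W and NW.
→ NW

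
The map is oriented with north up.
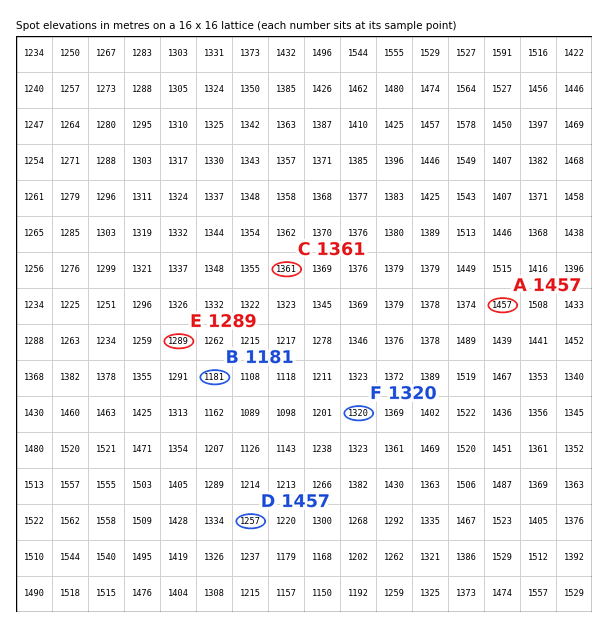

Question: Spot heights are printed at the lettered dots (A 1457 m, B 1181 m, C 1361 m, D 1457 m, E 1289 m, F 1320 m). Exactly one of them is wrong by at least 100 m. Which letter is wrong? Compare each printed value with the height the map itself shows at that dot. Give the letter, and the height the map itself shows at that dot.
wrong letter D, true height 1257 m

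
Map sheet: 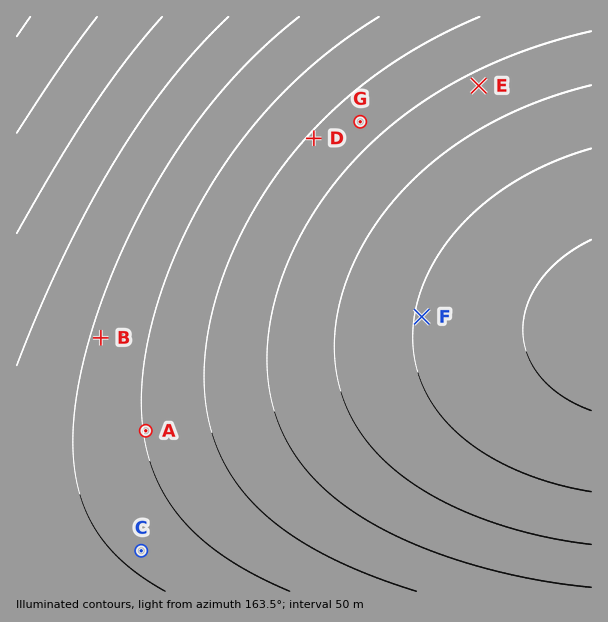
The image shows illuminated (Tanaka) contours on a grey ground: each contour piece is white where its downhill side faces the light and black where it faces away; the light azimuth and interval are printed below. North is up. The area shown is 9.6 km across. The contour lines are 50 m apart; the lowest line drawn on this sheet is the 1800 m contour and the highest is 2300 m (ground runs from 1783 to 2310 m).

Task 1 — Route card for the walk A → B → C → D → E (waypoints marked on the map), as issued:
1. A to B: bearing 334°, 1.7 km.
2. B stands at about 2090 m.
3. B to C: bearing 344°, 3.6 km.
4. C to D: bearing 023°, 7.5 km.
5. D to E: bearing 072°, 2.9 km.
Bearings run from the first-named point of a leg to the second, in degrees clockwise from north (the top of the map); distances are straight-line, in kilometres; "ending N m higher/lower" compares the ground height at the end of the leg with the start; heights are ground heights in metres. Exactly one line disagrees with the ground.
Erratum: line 3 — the bearing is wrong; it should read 169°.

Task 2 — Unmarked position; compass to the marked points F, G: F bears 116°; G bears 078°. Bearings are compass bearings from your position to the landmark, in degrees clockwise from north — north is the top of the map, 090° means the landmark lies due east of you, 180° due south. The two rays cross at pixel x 125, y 172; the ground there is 2140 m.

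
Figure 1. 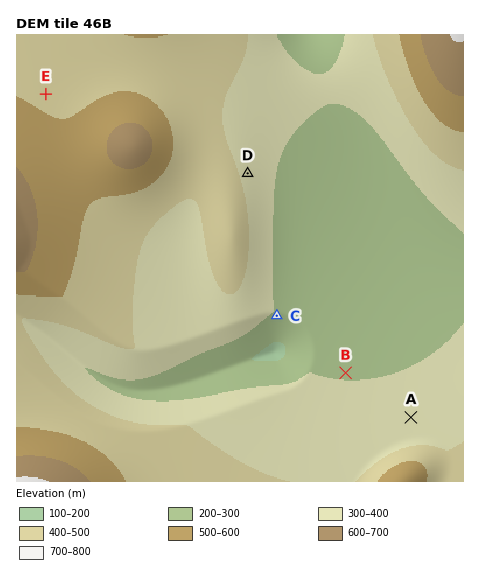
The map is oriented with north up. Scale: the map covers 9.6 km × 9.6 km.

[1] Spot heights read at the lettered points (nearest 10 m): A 350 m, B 290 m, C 280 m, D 380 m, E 490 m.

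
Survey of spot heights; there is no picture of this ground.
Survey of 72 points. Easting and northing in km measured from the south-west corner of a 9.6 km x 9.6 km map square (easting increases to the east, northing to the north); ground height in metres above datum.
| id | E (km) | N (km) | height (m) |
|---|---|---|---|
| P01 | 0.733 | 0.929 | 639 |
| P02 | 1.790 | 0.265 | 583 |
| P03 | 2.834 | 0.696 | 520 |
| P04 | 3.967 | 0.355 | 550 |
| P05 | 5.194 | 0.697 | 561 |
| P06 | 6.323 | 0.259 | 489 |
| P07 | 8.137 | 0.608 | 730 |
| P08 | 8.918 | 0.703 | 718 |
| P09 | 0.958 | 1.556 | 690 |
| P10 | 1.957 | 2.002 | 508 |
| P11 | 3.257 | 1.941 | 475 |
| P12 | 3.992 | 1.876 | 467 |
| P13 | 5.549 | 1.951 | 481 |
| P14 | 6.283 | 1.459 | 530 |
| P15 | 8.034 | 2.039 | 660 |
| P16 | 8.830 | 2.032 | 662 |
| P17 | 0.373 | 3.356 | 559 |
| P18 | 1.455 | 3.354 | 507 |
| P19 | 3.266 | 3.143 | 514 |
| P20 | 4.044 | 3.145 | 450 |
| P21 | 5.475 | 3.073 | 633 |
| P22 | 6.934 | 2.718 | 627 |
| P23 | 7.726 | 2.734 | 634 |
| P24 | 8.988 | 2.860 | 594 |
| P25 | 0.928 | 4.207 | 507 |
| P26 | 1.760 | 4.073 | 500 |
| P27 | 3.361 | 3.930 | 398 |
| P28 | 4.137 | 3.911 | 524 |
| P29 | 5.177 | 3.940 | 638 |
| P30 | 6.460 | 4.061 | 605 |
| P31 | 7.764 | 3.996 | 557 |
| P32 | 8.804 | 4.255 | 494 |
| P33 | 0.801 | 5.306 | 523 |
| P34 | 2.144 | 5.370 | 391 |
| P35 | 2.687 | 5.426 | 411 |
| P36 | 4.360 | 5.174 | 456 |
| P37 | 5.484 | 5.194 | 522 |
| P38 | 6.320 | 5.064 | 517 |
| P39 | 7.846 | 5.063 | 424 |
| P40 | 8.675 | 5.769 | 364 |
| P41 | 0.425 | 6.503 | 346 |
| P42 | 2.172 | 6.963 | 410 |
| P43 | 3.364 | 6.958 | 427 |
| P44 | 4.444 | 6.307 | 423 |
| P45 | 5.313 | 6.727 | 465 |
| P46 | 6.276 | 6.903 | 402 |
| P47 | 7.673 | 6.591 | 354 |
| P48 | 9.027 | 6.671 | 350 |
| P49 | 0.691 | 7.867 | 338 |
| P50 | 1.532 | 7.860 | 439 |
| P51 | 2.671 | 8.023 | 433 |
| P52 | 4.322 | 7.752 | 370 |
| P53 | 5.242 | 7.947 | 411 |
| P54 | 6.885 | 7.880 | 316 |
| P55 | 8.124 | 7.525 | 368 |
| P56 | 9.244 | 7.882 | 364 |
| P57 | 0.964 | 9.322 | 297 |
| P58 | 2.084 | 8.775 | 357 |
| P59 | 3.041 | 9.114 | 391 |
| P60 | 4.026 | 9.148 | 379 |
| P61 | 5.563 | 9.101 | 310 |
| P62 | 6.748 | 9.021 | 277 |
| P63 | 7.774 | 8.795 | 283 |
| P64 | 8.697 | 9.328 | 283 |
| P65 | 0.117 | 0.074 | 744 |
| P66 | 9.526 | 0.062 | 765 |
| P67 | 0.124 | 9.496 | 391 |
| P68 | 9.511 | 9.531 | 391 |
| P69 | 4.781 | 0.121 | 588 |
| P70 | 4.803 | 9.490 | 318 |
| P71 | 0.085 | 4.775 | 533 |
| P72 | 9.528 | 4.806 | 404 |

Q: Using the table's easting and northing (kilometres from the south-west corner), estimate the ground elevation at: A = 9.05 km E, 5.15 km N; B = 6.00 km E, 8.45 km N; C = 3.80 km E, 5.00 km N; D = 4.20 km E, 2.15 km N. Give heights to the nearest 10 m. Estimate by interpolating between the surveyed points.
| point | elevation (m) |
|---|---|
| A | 450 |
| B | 330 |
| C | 480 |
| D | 470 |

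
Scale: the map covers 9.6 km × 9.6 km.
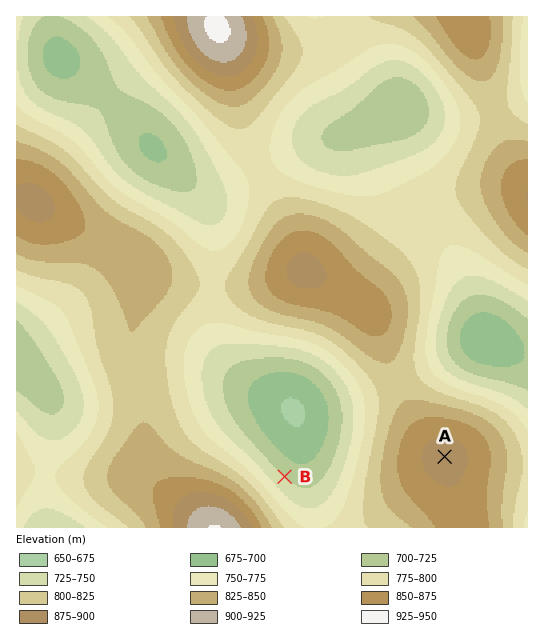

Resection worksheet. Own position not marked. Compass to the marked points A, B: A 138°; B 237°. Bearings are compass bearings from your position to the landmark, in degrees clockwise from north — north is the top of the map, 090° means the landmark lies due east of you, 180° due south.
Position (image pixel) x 397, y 404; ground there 820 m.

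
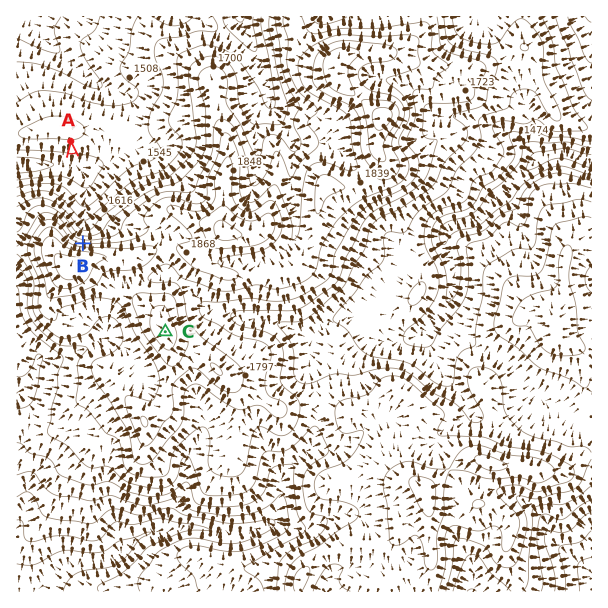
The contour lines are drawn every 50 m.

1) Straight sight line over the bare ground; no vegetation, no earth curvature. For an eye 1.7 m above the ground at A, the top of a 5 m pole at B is in view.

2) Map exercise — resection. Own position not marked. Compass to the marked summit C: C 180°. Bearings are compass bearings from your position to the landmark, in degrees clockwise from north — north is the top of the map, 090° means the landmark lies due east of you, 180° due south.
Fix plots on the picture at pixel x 165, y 190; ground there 1730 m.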